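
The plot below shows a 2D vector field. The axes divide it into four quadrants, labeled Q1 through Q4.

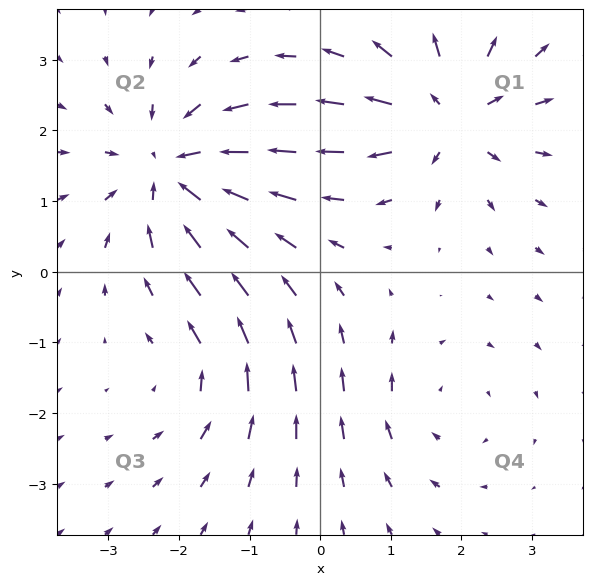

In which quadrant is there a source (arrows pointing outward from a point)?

The source sits at approximately (1.8, 2.2), which lies in quadrant Q1. The divergence there is about +5, positive as expected for a source.

Q1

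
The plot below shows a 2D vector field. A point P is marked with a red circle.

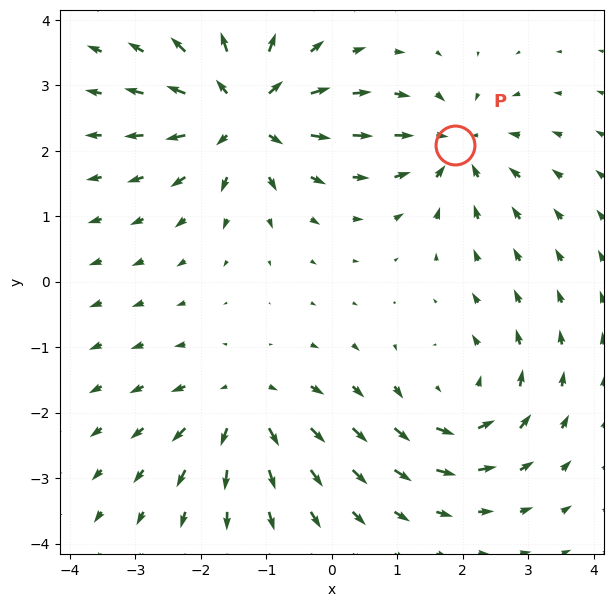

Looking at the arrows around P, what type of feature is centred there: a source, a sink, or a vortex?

At P (1.9, 2.1) the arrows converge inward. Divergence about -5, curl ≈0 — negative divergence with near-zero curl is a sink.

sink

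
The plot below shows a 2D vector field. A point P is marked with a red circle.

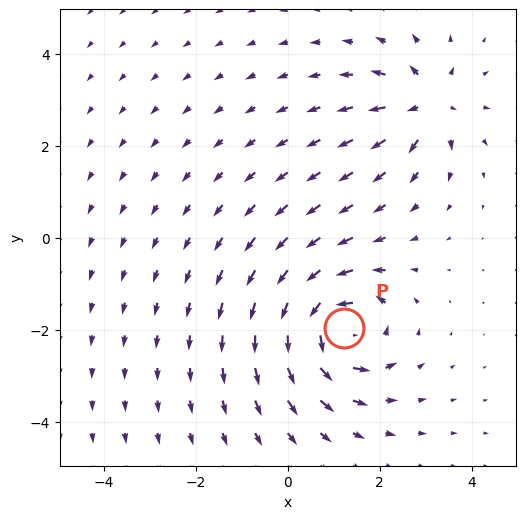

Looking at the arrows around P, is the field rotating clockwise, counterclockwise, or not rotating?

counterclockwise

Near P at (1.2, -2.0) the arrows circulate counterclockwise. The curl (z-component) there is about +6; positive curl means counterclockwise rotation.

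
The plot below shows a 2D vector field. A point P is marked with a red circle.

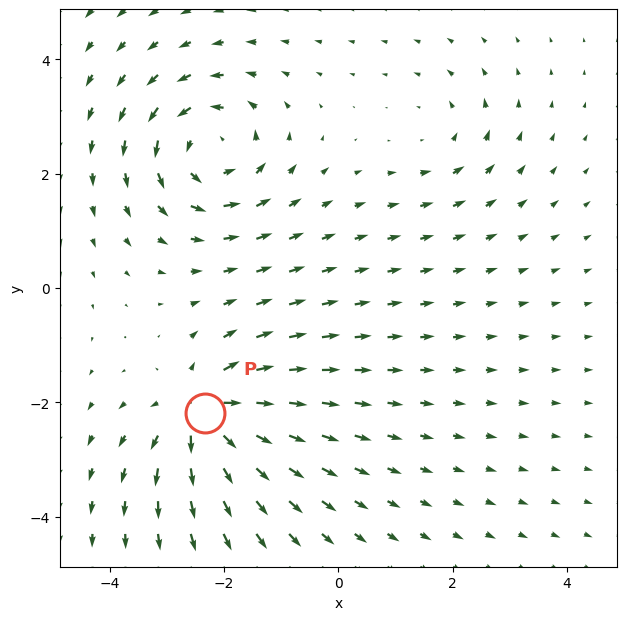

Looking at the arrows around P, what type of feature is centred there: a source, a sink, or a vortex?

source

At P (-2.3, -2.2) the arrows spread outward. Divergence about +6, curl ≈0 — positive divergence with near-zero curl is a source.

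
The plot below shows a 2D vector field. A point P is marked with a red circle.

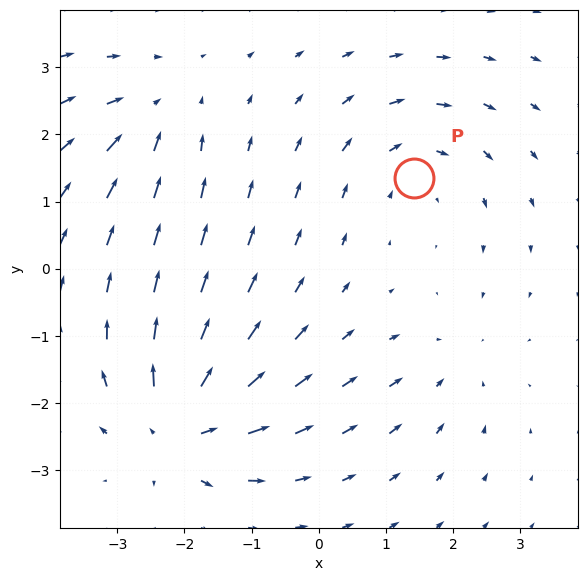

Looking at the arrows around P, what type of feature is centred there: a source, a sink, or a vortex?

vortex

At P (1.4, 1.4) the arrows circulate clockwise. Divergence ≈0, curl about -3 — near-zero divergence with nonzero curl is a vortex.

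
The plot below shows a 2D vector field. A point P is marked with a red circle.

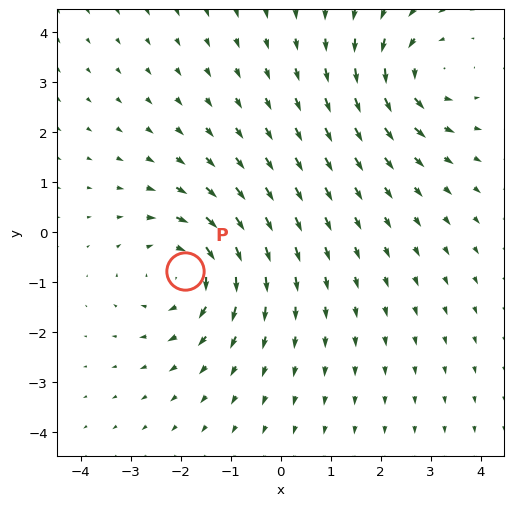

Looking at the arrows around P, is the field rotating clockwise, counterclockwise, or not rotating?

clockwise

Near P at (-1.9, -0.8) the arrows circulate clockwise. The curl (z-component) there is about -4; negative curl means clockwise rotation.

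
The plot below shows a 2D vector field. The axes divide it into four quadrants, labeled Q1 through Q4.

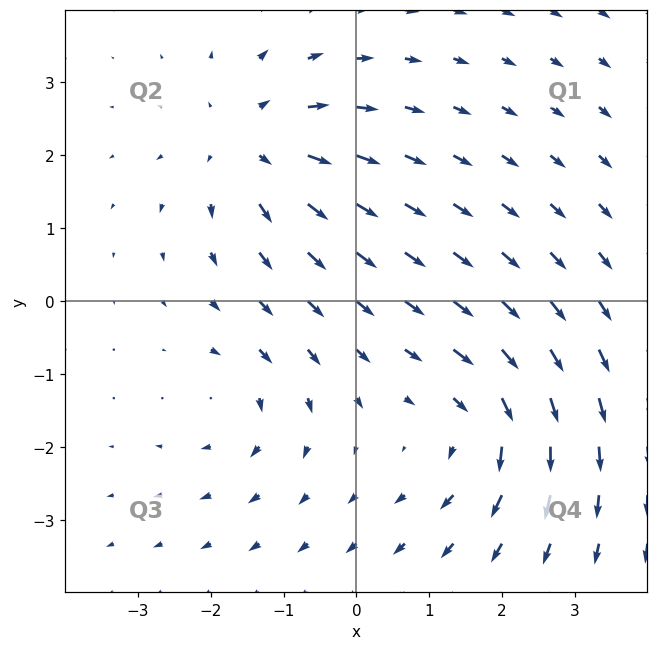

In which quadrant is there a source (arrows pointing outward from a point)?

The source sits at approximately (-1.4, 2.1), which lies in quadrant Q2. The divergence there is about +4, positive as expected for a source.

Q2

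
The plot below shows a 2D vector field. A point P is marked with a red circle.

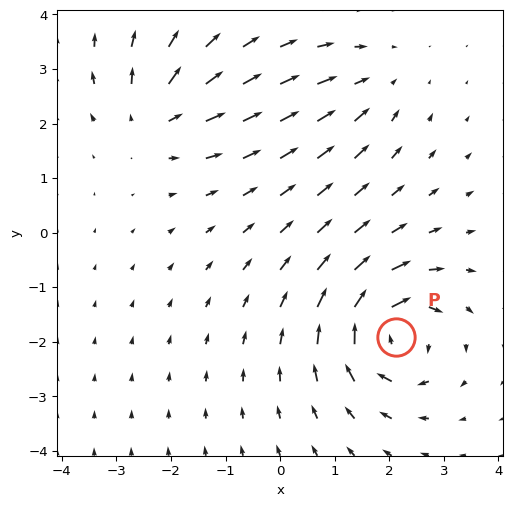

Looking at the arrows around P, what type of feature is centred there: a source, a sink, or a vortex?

At P (2.1, -1.9) the arrows circulate clockwise. Divergence ≈0, curl about -7 — near-zero divergence with nonzero curl is a vortex.

vortex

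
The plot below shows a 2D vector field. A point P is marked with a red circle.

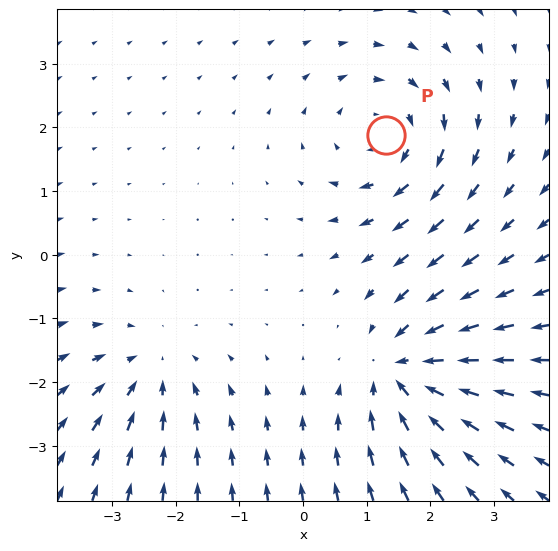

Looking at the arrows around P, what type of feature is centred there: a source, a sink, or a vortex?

At P (1.3, 1.9) the arrows circulate clockwise. Divergence ≈0, curl about -3 — near-zero divergence with nonzero curl is a vortex.

vortex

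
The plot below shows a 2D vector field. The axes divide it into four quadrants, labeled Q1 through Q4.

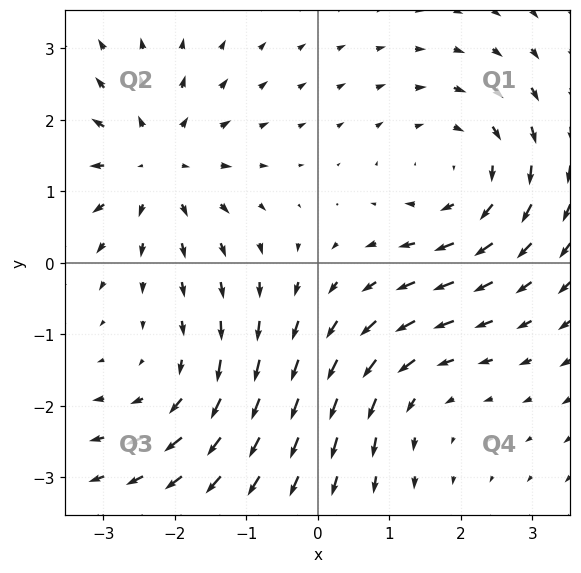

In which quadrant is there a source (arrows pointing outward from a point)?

The source sits at approximately (-2.3, 1.4), which lies in quadrant Q2. The divergence there is about +4, positive as expected for a source.

Q2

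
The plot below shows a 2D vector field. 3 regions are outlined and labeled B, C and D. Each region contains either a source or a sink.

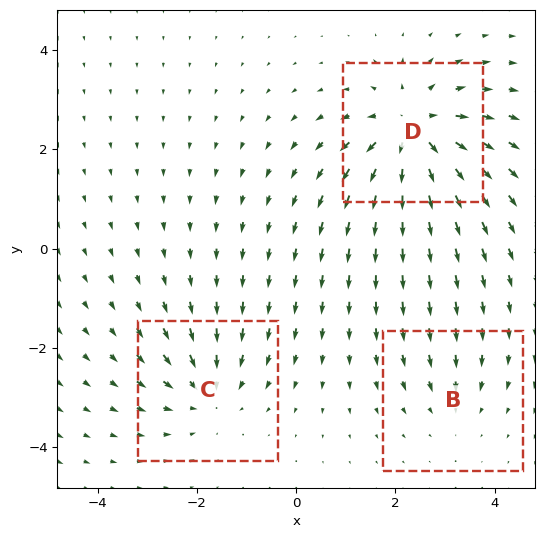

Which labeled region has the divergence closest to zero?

Divergence at each region's feature centre — B: about -2, C: about -3, D: about +5. Region B is closest to zero.

B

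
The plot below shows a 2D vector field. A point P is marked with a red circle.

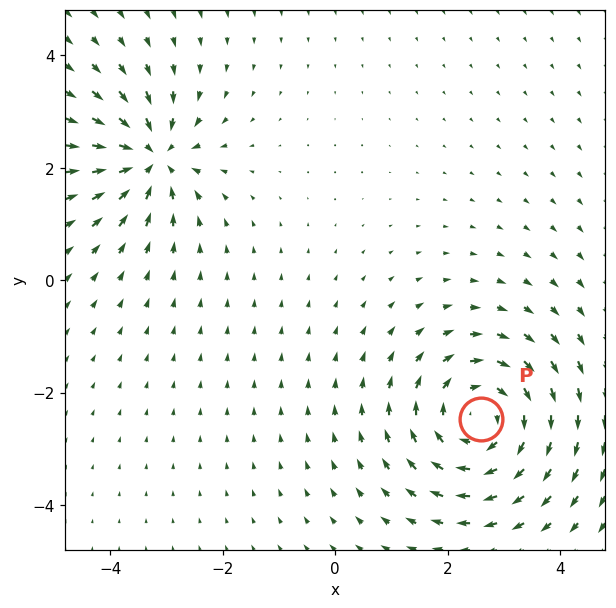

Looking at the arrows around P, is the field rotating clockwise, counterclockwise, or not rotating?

Near P at (2.6, -2.5) the arrows circulate clockwise. The curl (z-component) there is about -4; negative curl means clockwise rotation.

clockwise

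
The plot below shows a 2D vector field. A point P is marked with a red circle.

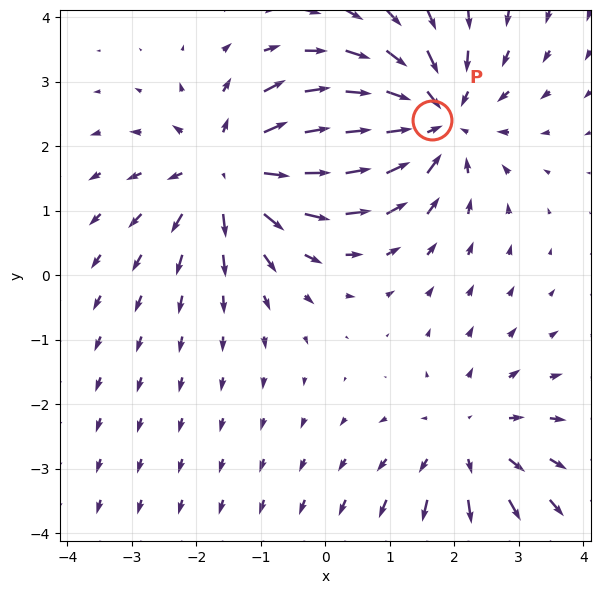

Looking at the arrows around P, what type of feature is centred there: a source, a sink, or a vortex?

At P (1.7, 2.4) the arrows converge inward. Divergence about -4, curl ≈0 — negative divergence with near-zero curl is a sink.

sink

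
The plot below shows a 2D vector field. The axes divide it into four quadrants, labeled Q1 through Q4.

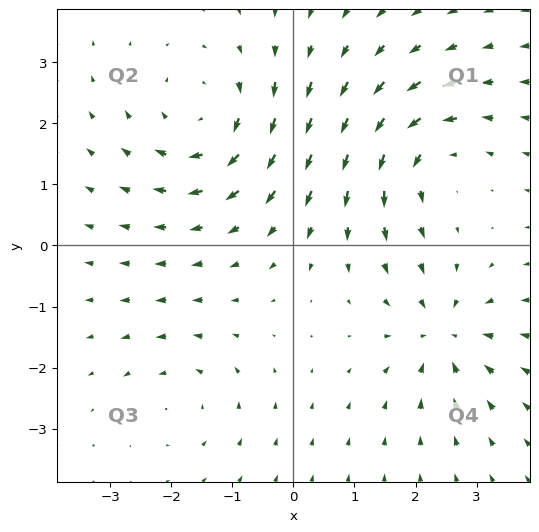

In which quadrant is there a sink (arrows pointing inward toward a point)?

The sink sits at approximately (2.5, -1.5), which lies in quadrant Q4. The divergence there is about -5, negative as expected for a sink.

Q4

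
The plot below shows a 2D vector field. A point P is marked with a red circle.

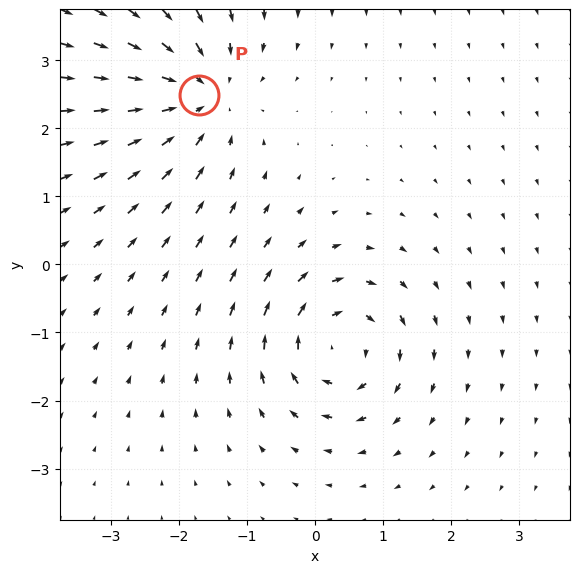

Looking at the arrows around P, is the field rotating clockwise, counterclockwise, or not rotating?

not rotating

Near P at (-1.7, 2.5) the arrows show no circulation. The curl there is ≈0.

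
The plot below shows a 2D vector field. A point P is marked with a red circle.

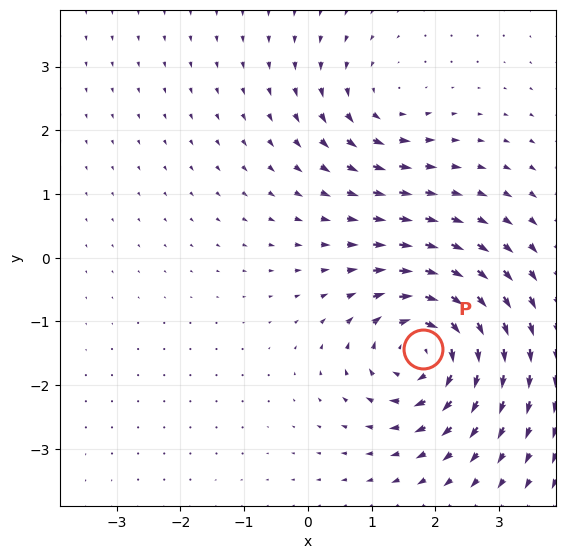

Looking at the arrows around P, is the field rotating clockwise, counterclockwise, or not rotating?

Near P at (1.8, -1.4) the arrows circulate clockwise. The curl (z-component) there is about -6; negative curl means clockwise rotation.

clockwise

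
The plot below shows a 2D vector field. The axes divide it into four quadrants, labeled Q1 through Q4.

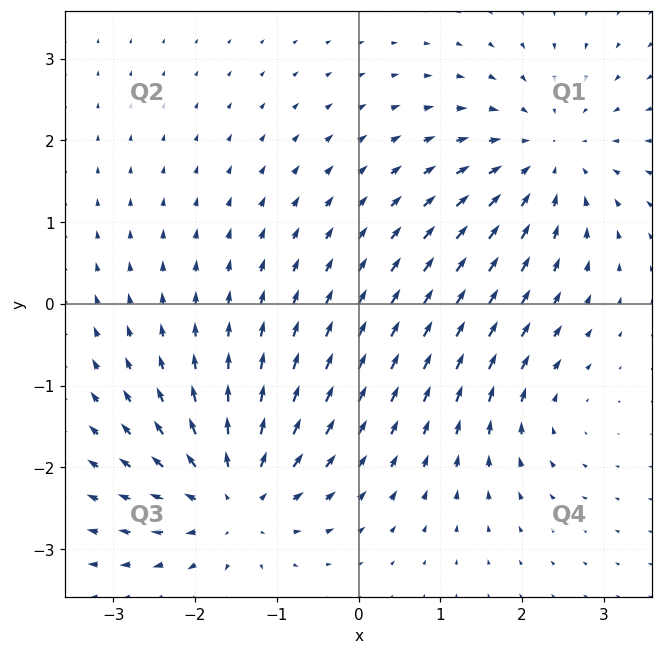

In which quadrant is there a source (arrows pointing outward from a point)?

Q3

The source sits at approximately (-1.5, -2.4), which lies in quadrant Q3. The divergence there is about +6, positive as expected for a source.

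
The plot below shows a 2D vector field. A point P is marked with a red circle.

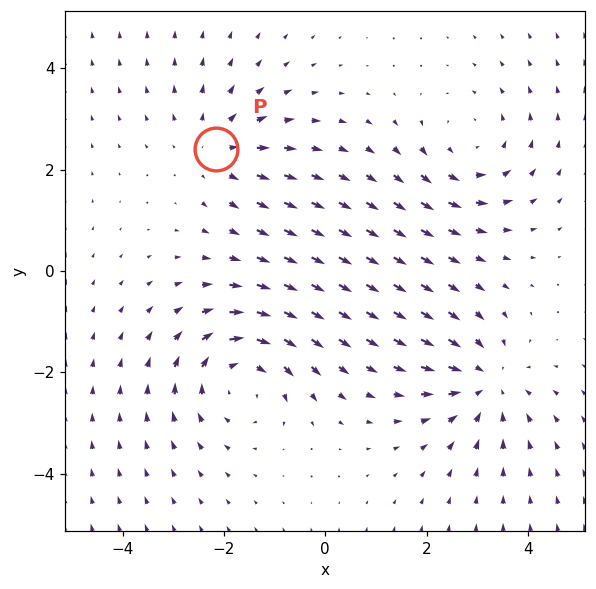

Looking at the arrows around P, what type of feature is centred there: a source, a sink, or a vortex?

At P (-2.2, 2.4) the arrows spread outward. Divergence about +3, curl ≈0 — positive divergence with near-zero curl is a source.

source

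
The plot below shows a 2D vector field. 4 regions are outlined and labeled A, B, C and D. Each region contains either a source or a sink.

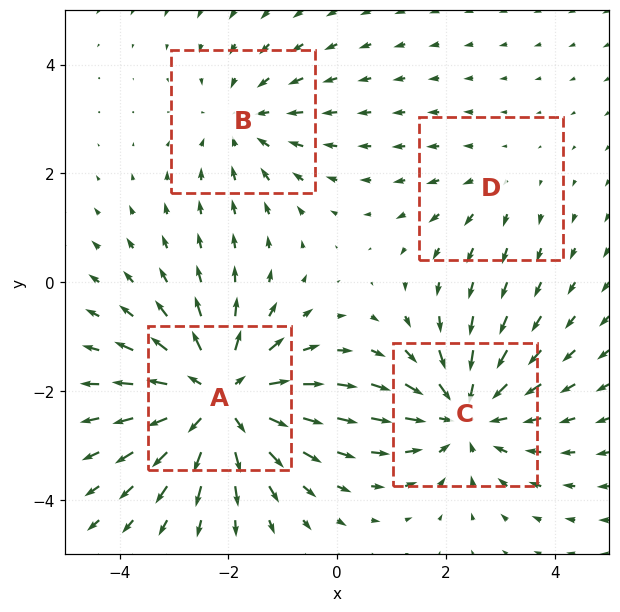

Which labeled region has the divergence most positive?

A

Divergence at each region's feature centre — A: about +6, B: about -3, C: about -4, D: about +2. Region A is most positive.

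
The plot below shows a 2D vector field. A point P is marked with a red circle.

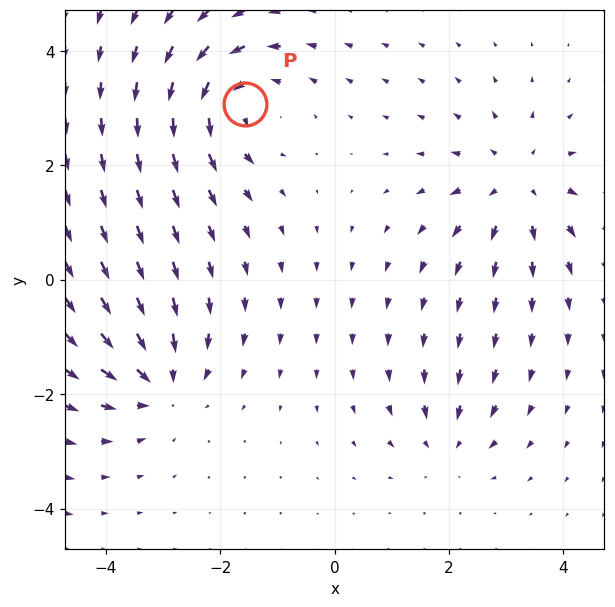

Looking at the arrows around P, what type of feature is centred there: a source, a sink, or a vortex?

vortex

At P (-1.6, 3.1) the arrows circulate counterclockwise. Divergence ≈0, curl about +5 — near-zero divergence with nonzero curl is a vortex.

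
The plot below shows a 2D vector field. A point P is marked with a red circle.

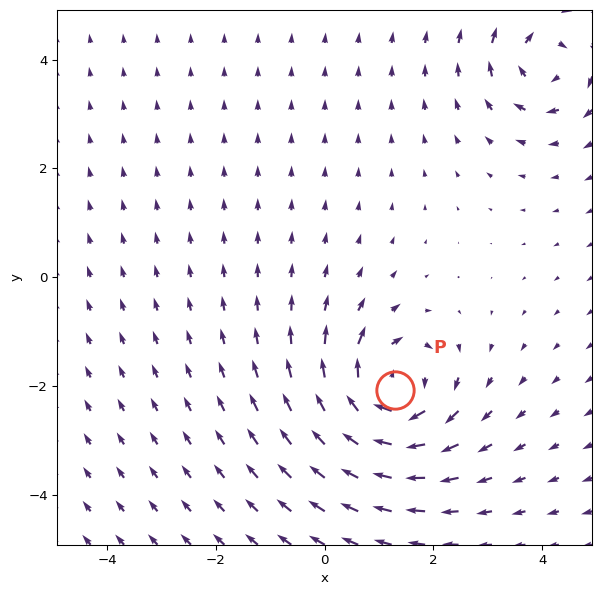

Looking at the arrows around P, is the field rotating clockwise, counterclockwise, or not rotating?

clockwise

Near P at (1.3, -2.1) the arrows circulate clockwise. The curl (z-component) there is about -6; negative curl means clockwise rotation.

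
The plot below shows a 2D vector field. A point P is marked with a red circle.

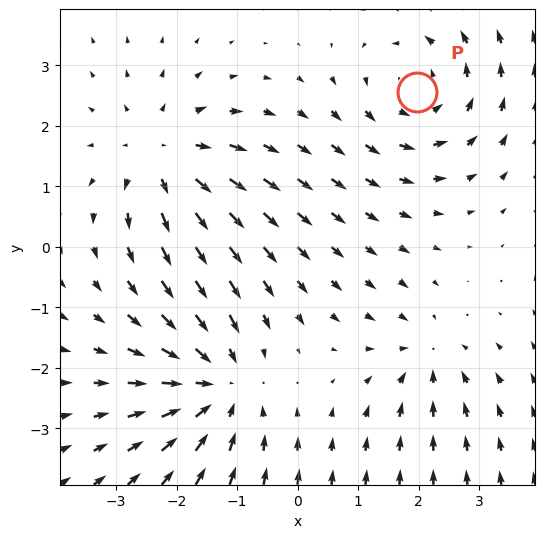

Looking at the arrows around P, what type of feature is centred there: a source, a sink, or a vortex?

At P (2.0, 2.6) the arrows circulate counterclockwise. Divergence ≈0, curl about +4 — near-zero divergence with nonzero curl is a vortex.

vortex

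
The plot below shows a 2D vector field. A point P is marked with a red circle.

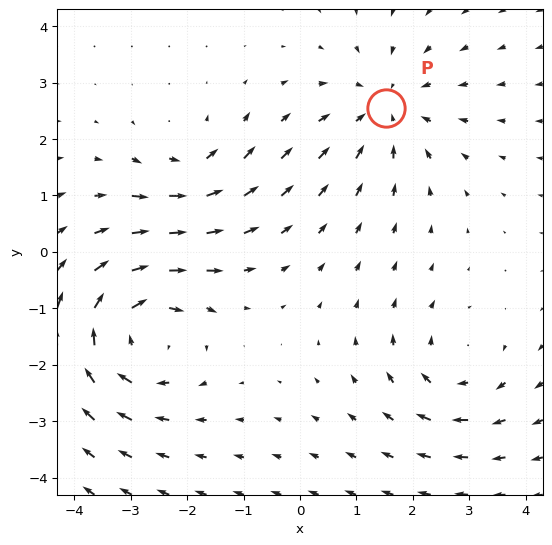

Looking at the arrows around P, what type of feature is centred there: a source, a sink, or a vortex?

At P (1.5, 2.6) the arrows converge inward. Divergence about -3, curl ≈0 — negative divergence with near-zero curl is a sink.

sink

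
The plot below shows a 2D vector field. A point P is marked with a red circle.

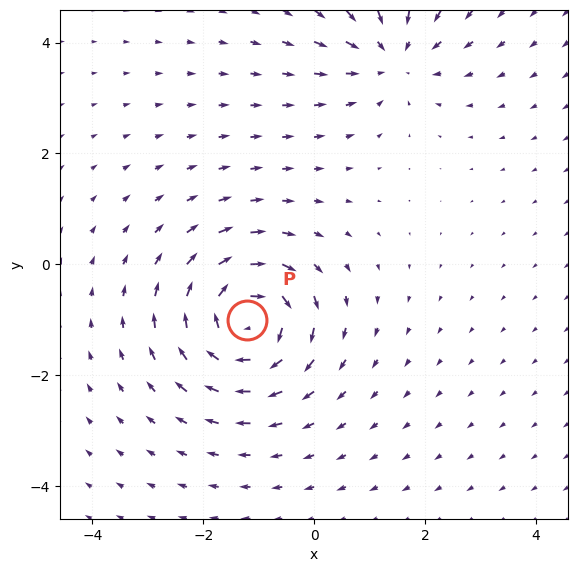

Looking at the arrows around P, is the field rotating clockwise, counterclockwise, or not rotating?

Near P at (-1.2, -1.0) the arrows circulate clockwise. The curl (z-component) there is about -6; negative curl means clockwise rotation.

clockwise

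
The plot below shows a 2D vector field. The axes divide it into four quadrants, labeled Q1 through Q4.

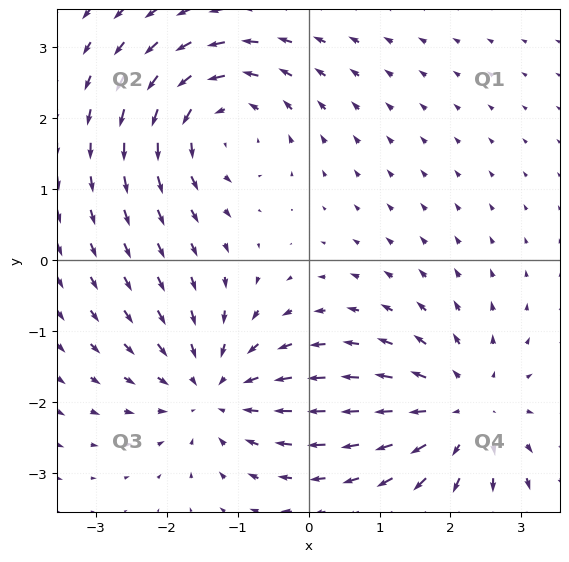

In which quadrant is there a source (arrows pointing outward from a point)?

The source sits at approximately (2.2, -2.1), which lies in quadrant Q4. The divergence there is about +4, positive as expected for a source.

Q4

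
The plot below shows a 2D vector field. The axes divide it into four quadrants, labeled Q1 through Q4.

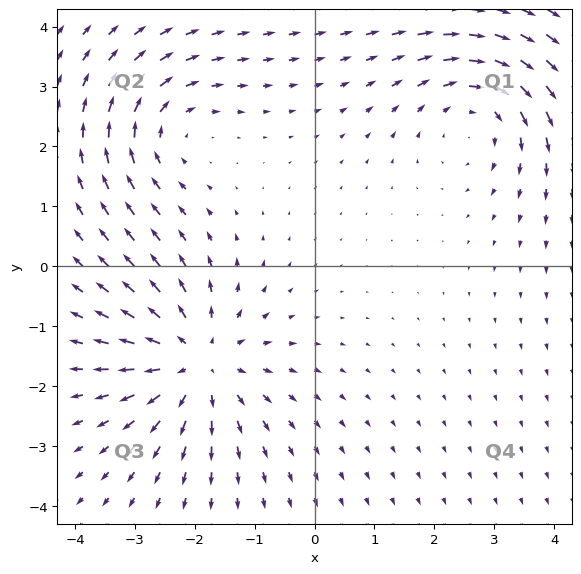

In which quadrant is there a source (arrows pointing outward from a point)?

The source sits at approximately (-2.0, -1.6), which lies in quadrant Q3. The divergence there is about +5, positive as expected for a source.

Q3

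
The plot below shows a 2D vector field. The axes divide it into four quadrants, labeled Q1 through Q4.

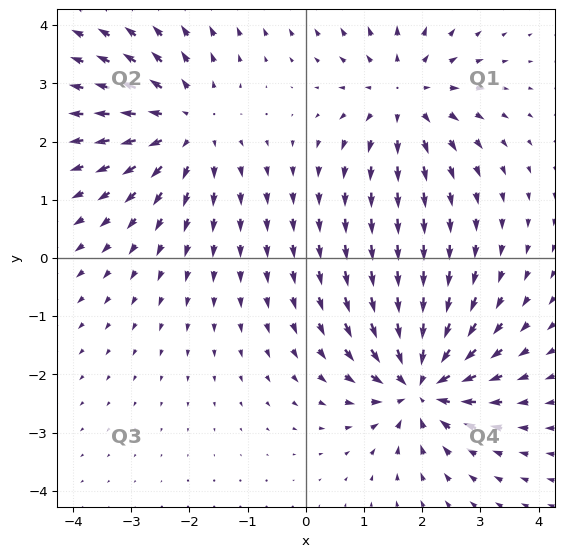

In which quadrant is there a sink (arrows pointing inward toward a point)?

The sink sits at approximately (2.0, -2.2), which lies in quadrant Q4. The divergence there is about -7, negative as expected for a sink.

Q4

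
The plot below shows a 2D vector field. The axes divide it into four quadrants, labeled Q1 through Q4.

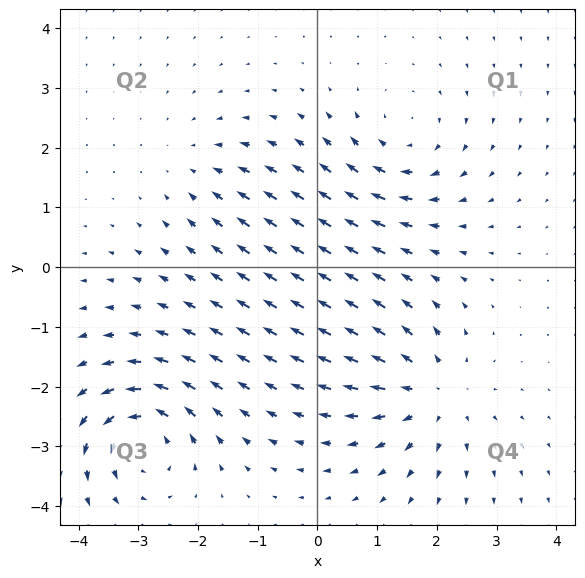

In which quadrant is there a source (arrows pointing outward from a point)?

The source sits at approximately (1.9, -2.1), which lies in quadrant Q4. The divergence there is about +5, positive as expected for a source.

Q4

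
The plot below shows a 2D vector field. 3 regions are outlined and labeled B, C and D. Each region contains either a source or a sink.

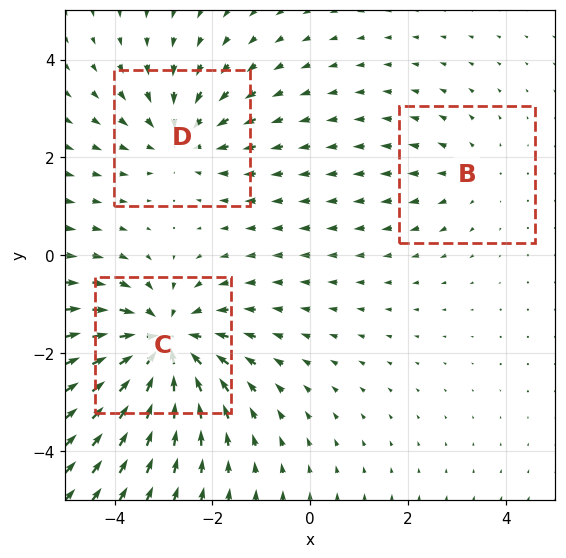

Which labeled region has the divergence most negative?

C

Divergence at each region's feature centre — B: about +2, C: about -5, D: about -3. Region C is most negative.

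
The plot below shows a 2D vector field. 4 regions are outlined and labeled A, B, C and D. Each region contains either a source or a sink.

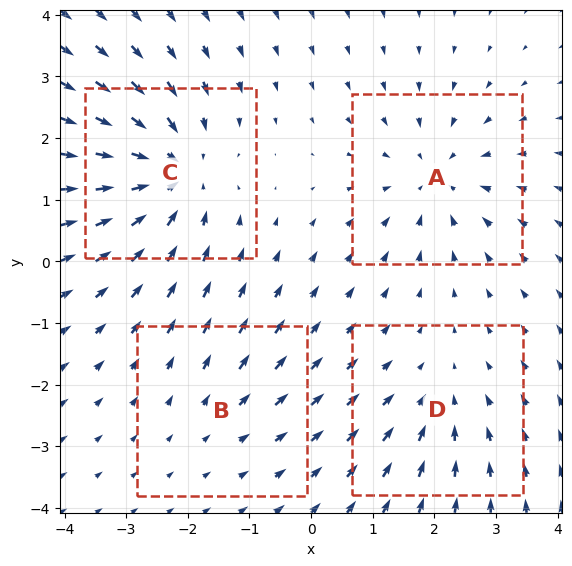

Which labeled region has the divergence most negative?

Divergence at each region's feature centre — A: about -4, B: about +2, C: about -6, D: about -3. Region C is most negative.

C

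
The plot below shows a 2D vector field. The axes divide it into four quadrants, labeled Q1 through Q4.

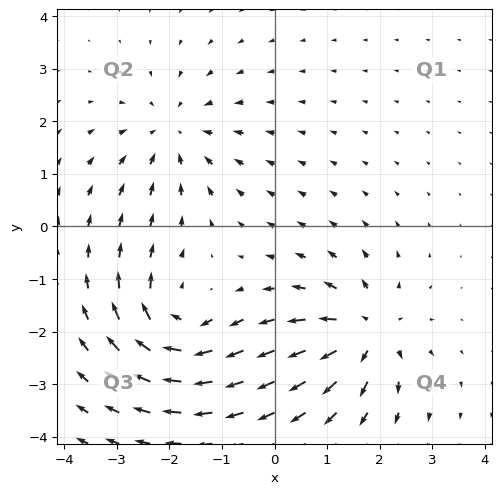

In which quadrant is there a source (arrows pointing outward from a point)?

The source sits at approximately (1.8, -2.0), which lies in quadrant Q4. The divergence there is about +6, positive as expected for a source.

Q4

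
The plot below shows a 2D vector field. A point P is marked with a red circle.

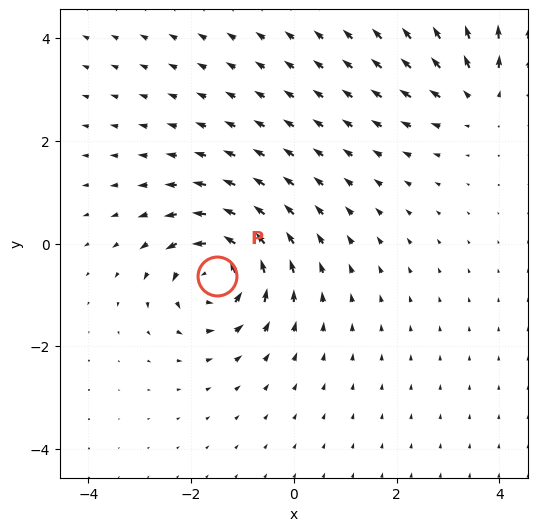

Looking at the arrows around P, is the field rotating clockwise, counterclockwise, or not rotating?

Near P at (-1.5, -0.6) the arrows circulate counterclockwise. The curl (z-component) there is about +6; positive curl means counterclockwise rotation.

counterclockwise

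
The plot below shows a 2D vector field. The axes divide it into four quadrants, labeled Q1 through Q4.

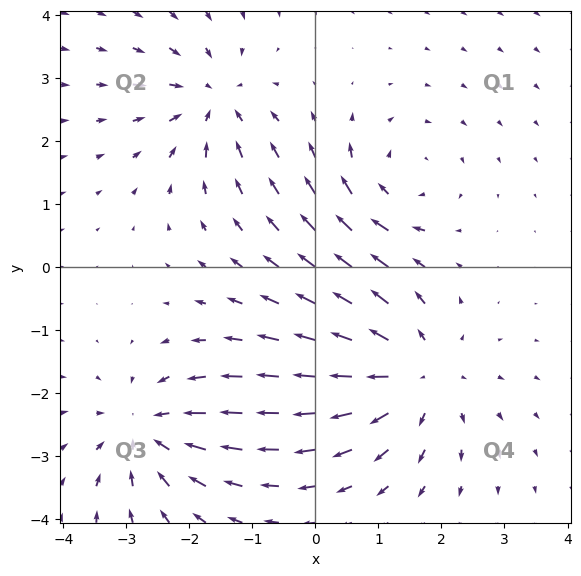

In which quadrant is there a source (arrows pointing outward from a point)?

Q4

The source sits at approximately (1.6, -1.7), which lies in quadrant Q4. The divergence there is about +5, positive as expected for a source.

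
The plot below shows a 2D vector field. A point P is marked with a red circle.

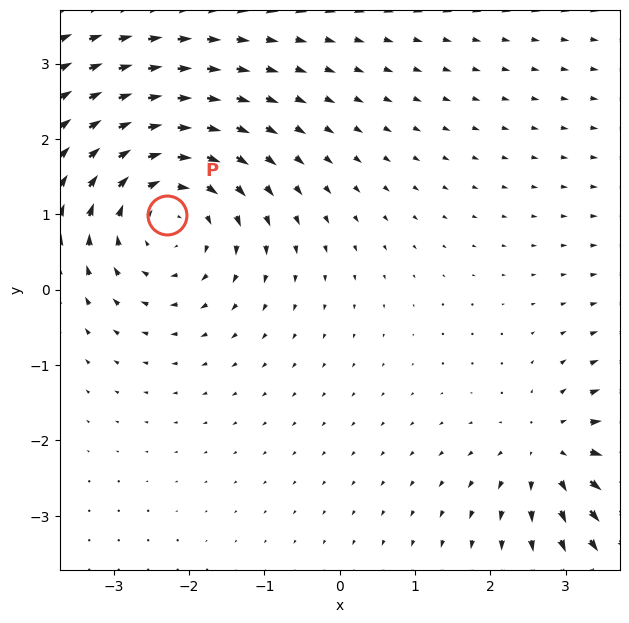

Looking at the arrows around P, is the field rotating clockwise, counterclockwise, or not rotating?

Near P at (-2.3, 1.0) the arrows circulate clockwise. The curl (z-component) there is about -4; negative curl means clockwise rotation.

clockwise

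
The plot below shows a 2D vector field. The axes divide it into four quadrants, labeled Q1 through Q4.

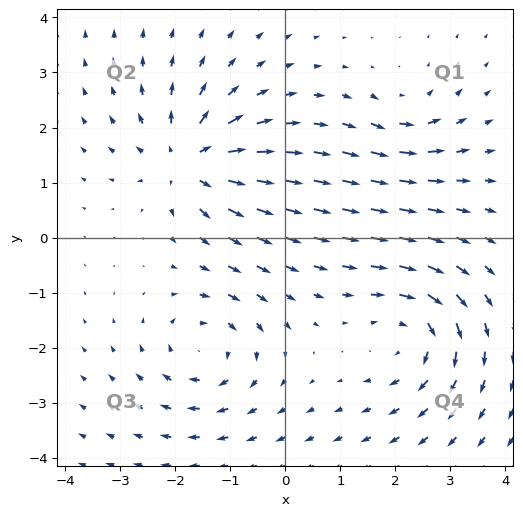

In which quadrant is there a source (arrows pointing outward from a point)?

The source sits at approximately (-1.7, 1.4), which lies in quadrant Q2. The divergence there is about +6, positive as expected for a source.

Q2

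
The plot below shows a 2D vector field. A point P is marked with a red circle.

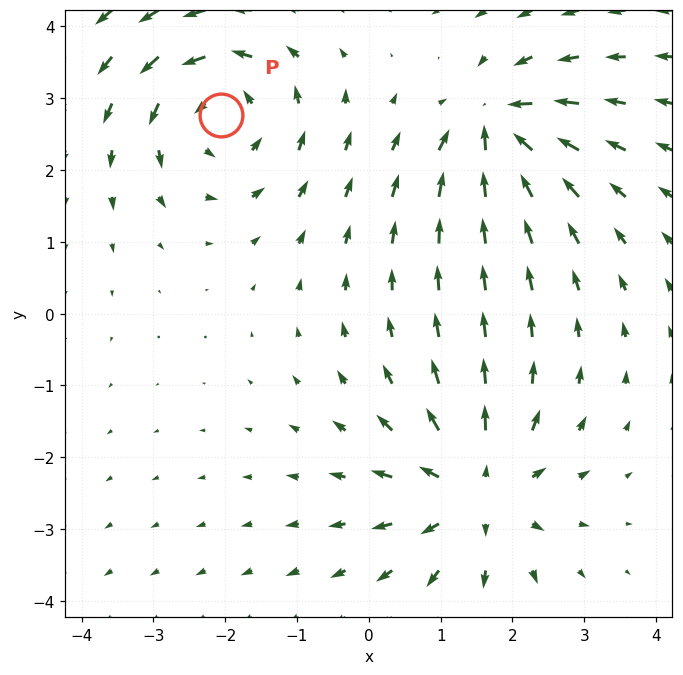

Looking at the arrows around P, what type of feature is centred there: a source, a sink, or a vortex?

vortex

At P (-2.1, 2.8) the arrows circulate counterclockwise. Divergence ≈0, curl about +5 — near-zero divergence with nonzero curl is a vortex.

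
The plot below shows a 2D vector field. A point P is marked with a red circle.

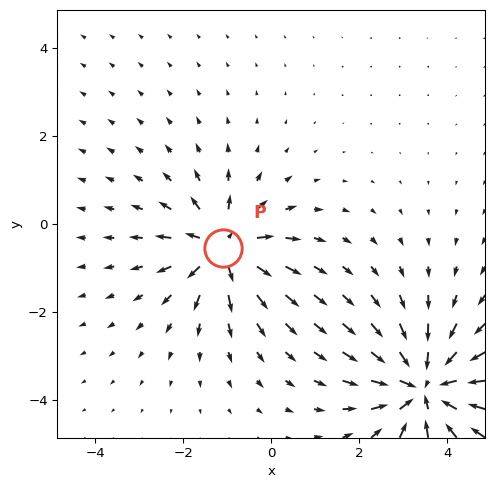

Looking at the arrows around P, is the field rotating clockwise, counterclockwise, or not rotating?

not rotating

Near P at (-1.1, -0.6) the arrows show no circulation. The curl there is ≈0.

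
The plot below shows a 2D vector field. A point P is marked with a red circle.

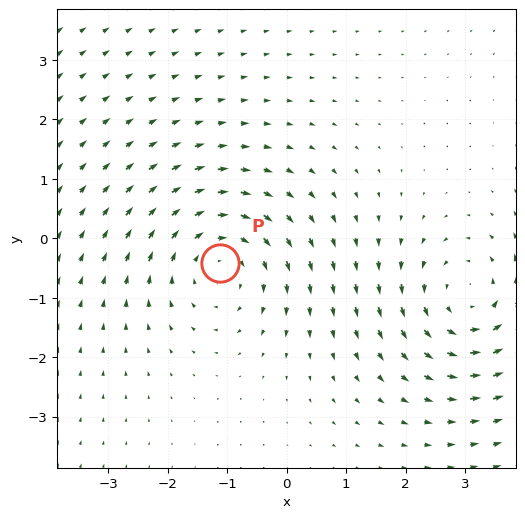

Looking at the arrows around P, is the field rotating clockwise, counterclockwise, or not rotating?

Near P at (-1.1, -0.4) the arrows circulate clockwise. The curl (z-component) there is about -2; negative curl means clockwise rotation.

clockwise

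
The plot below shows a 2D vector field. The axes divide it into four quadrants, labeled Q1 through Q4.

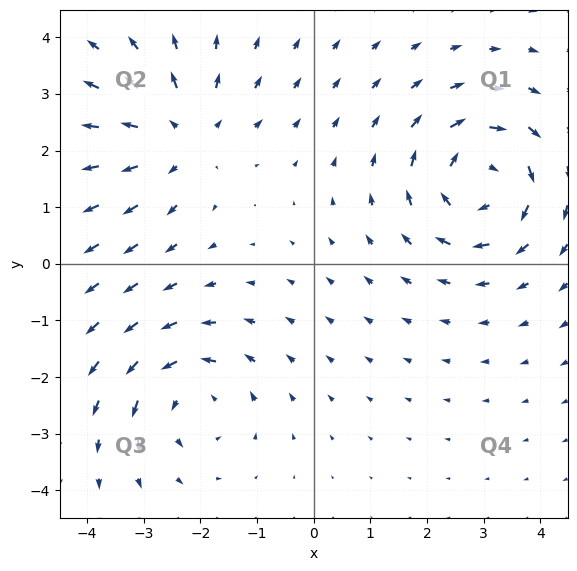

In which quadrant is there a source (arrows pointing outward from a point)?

The source sits at approximately (-2.4, 2.3), which lies in quadrant Q2. The divergence there is about +4, positive as expected for a source.

Q2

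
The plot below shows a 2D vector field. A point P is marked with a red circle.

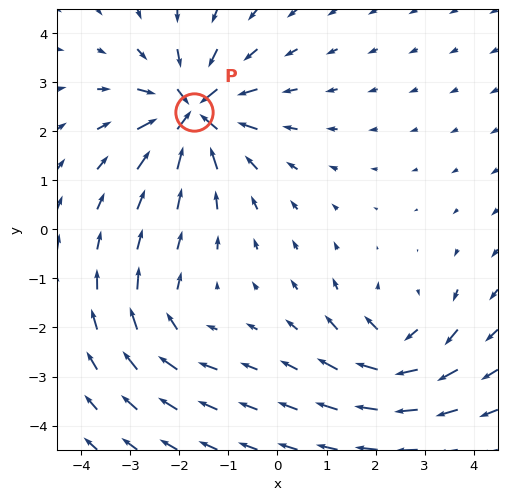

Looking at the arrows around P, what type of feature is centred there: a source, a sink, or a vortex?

At P (-1.7, 2.4) the arrows converge inward. Divergence about -7, curl ≈0 — negative divergence with near-zero curl is a sink.

sink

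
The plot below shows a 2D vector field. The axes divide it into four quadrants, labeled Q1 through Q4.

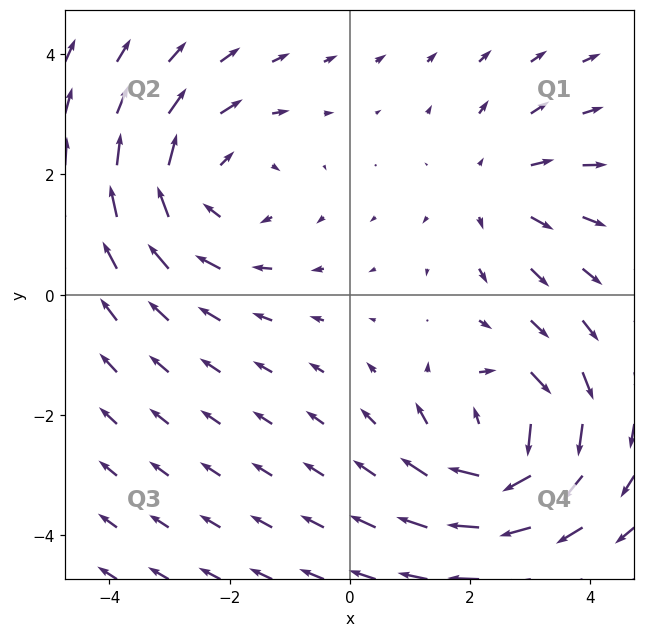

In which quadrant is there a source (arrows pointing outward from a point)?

Q1

The source sits at approximately (2.4, 1.8), which lies in quadrant Q1. The divergence there is about +3, positive as expected for a source.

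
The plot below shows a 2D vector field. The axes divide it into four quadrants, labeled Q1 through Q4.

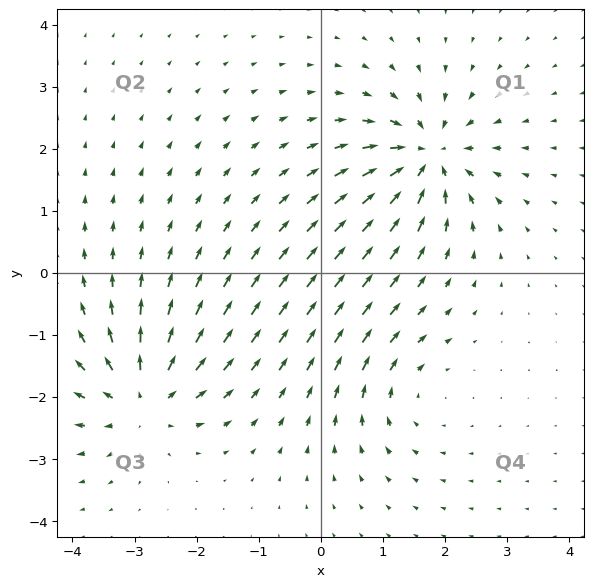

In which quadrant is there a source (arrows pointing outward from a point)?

The source sits at approximately (-2.8, -2.0), which lies in quadrant Q3. The divergence there is about +5, positive as expected for a source.

Q3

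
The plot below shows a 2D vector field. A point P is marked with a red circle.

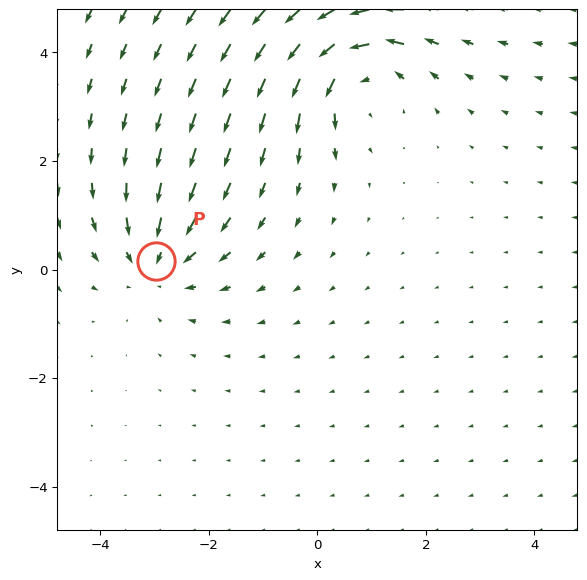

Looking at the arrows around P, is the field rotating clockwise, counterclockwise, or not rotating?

Near P at (-3.0, 0.2) the arrows show no circulation. The curl there is ≈0.

not rotating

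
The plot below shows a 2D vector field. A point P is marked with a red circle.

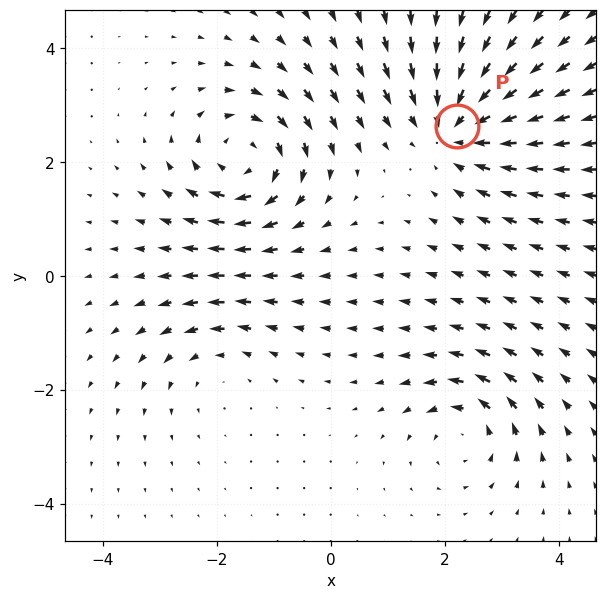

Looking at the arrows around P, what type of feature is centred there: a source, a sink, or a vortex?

At P (2.2, 2.6) the arrows converge inward. Divergence about -5, curl ≈0 — negative divergence with near-zero curl is a sink.

sink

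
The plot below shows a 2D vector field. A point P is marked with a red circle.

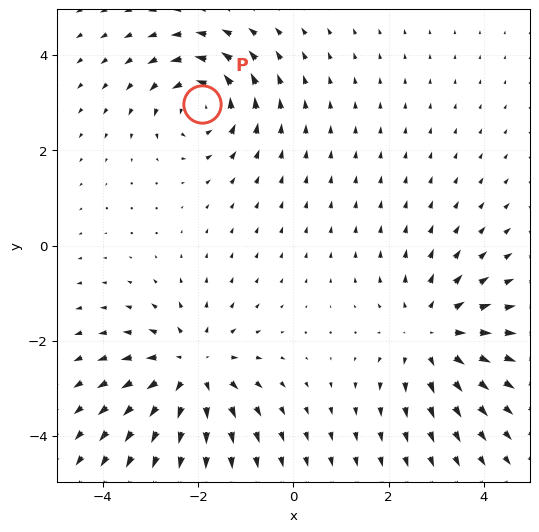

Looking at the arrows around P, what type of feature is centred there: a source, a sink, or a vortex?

vortex

At P (-1.9, 3.0) the arrows circulate counterclockwise. Divergence ≈0, curl about +4 — near-zero divergence with nonzero curl is a vortex.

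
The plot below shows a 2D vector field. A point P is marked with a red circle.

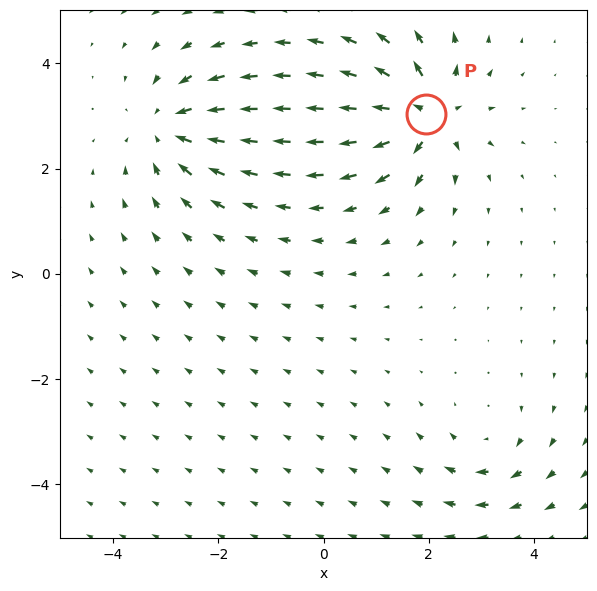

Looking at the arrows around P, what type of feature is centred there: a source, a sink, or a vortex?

At P (1.9, 3.0) the arrows spread outward. Divergence about +6, curl ≈0 — positive divergence with near-zero curl is a source.

source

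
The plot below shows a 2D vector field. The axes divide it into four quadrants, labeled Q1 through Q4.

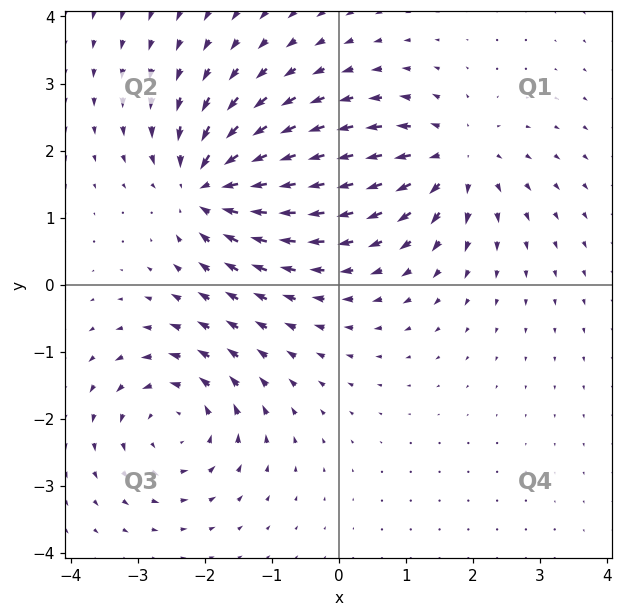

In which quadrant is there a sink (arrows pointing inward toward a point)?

Q2

The sink sits at approximately (-1.9, 1.5), which lies in quadrant Q2. The divergence there is about -4, negative as expected for a sink.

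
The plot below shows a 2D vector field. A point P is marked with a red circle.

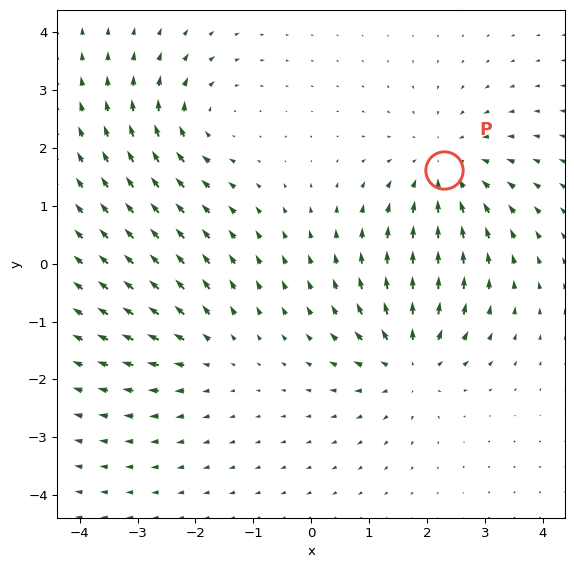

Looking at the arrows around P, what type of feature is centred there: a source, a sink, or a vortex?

At P (2.3, 1.6) the arrows converge inward. Divergence about -4, curl ≈0 — negative divergence with near-zero curl is a sink.

sink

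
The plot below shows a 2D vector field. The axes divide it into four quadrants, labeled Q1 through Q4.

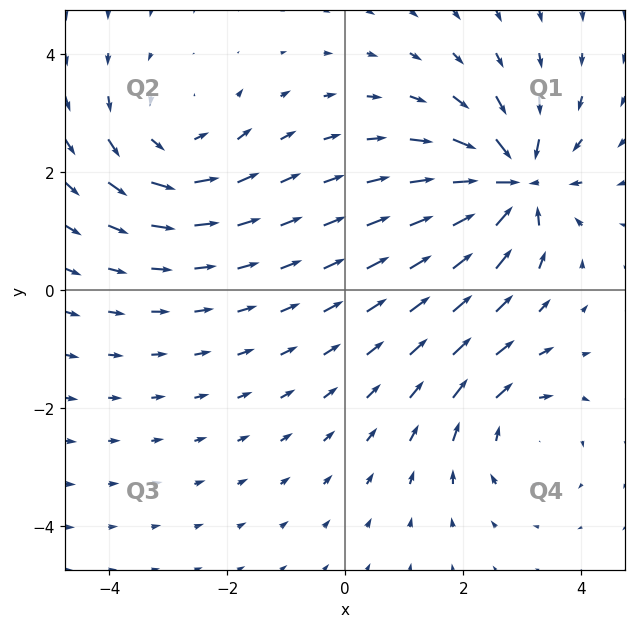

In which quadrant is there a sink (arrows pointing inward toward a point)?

The sink sits at approximately (2.8, 1.8), which lies in quadrant Q1. The divergence there is about -6, negative as expected for a sink.

Q1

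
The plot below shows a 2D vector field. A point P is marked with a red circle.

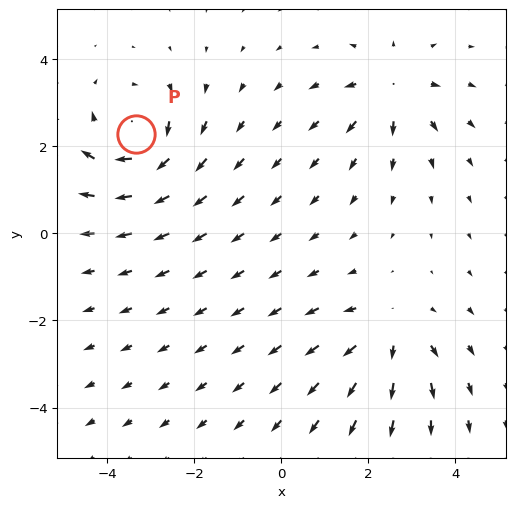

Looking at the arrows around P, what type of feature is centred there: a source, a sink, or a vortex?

vortex

At P (-3.3, 2.3) the arrows circulate clockwise. Divergence ≈0, curl about -6 — near-zero divergence with nonzero curl is a vortex.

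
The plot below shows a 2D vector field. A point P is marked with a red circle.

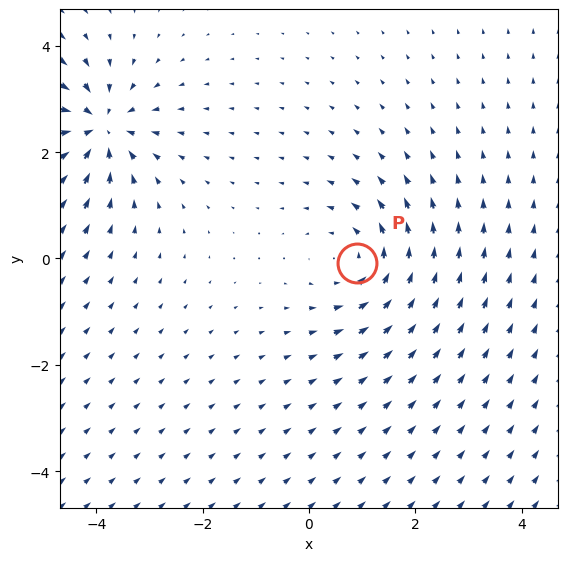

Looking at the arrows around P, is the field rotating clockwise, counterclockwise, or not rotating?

counterclockwise

Near P at (0.9, -0.1) the arrows circulate counterclockwise. The curl (z-component) there is about +3; positive curl means counterclockwise rotation.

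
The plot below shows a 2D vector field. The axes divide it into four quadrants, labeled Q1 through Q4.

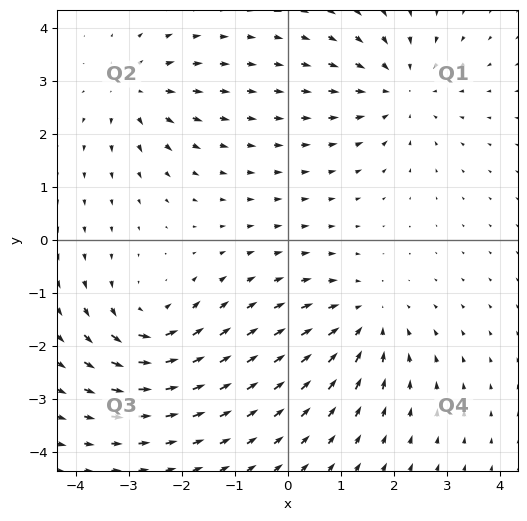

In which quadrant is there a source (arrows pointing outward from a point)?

Q2

The source sits at approximately (-2.9, 2.8), which lies in quadrant Q2. The divergence there is about +5, positive as expected for a source.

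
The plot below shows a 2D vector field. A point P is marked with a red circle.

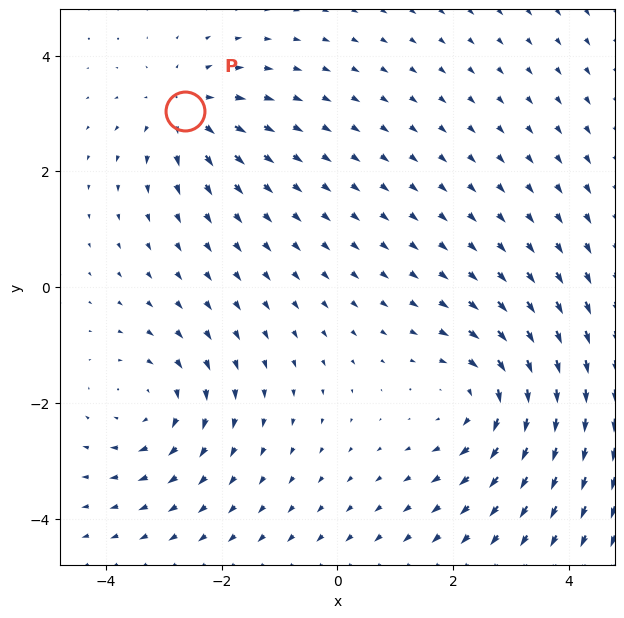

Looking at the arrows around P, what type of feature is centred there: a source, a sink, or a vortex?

source

At P (-2.6, 3.0) the arrows spread outward. Divergence about +4, curl ≈0 — positive divergence with near-zero curl is a source.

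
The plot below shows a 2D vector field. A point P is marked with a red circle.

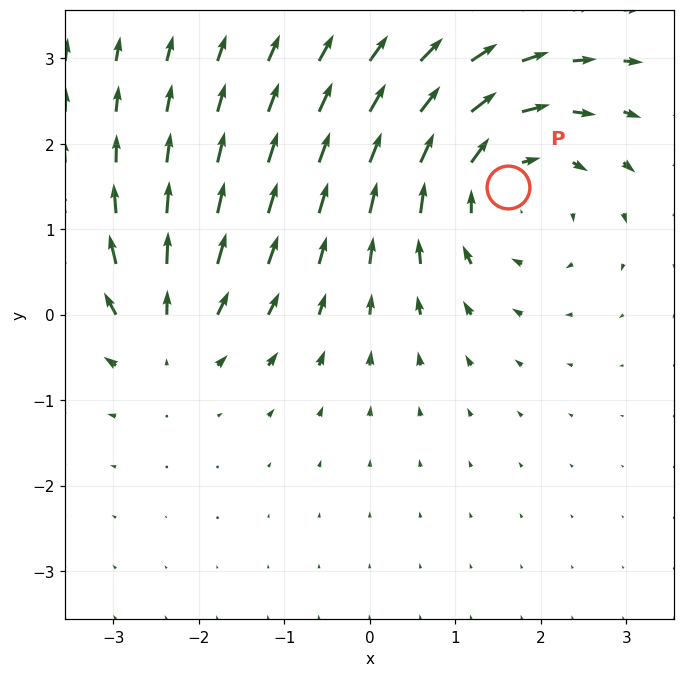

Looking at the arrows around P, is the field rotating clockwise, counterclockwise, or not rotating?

Near P at (1.6, 1.5) the arrows circulate clockwise. The curl (z-component) there is about -3; negative curl means clockwise rotation.

clockwise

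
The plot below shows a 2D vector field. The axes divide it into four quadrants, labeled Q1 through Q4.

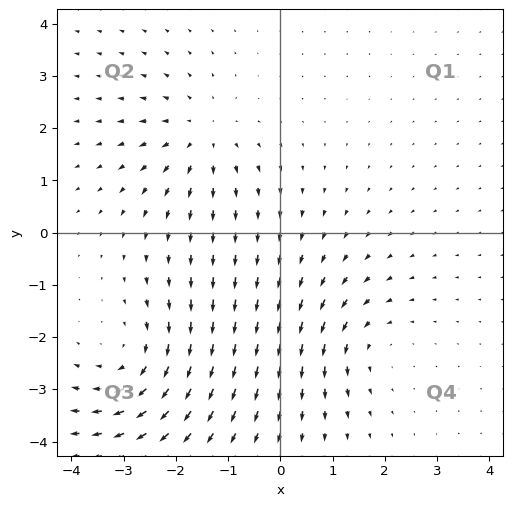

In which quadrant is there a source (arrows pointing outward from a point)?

Q2

The source sits at approximately (-1.5, 1.9), which lies in quadrant Q2. The divergence there is about +3, positive as expected for a source.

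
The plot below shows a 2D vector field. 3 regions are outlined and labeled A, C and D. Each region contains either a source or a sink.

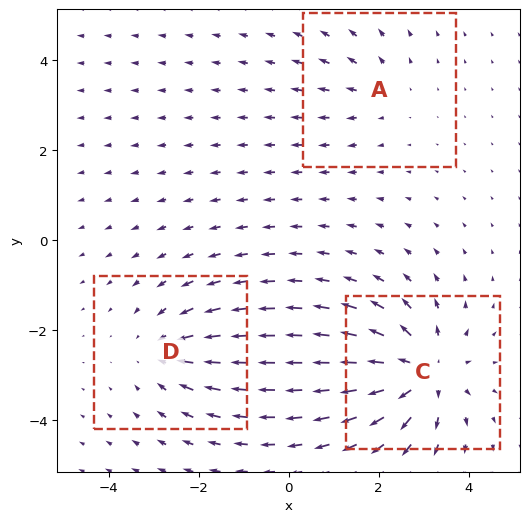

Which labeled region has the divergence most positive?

Divergence at each region's feature centre — A: about +2, C: about +5, D: about -3. Region C is most positive.

C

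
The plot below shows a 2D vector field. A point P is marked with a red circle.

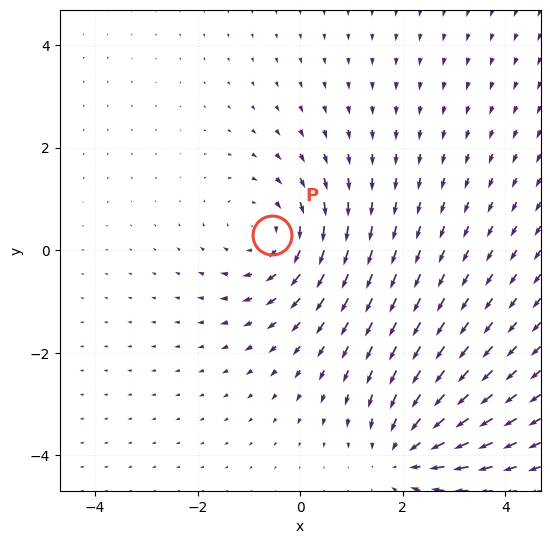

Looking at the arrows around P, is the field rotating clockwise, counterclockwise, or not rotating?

clockwise

Near P at (-0.6, 0.3) the arrows circulate clockwise. The curl (z-component) there is about -4; negative curl means clockwise rotation.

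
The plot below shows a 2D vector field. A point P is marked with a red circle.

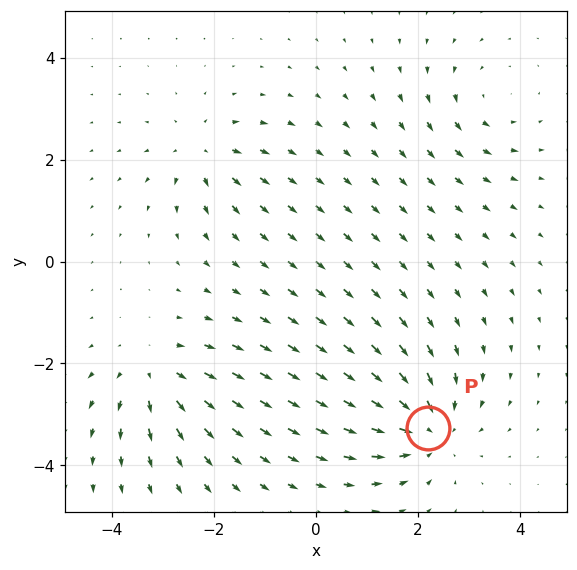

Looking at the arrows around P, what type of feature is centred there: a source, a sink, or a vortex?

sink

At P (2.2, -3.3) the arrows converge inward. Divergence about -5, curl ≈0 — negative divergence with near-zero curl is a sink.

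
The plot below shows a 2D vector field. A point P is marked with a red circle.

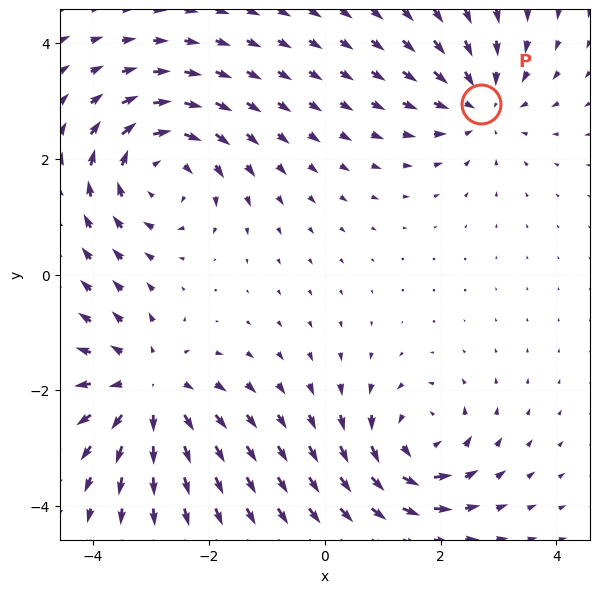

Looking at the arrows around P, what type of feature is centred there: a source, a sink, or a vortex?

At P (2.7, 3.0) the arrows converge inward. Divergence about -3, curl ≈0 — negative divergence with near-zero curl is a sink.

sink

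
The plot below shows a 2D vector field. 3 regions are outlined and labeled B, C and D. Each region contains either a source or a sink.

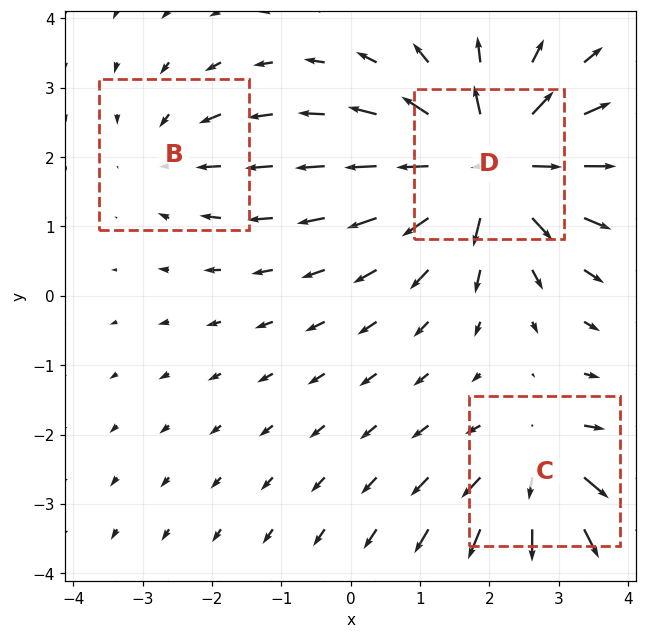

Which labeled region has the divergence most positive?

D

Divergence at each region's feature centre — B: about -2, C: about +3, D: about +5. Region D is most positive.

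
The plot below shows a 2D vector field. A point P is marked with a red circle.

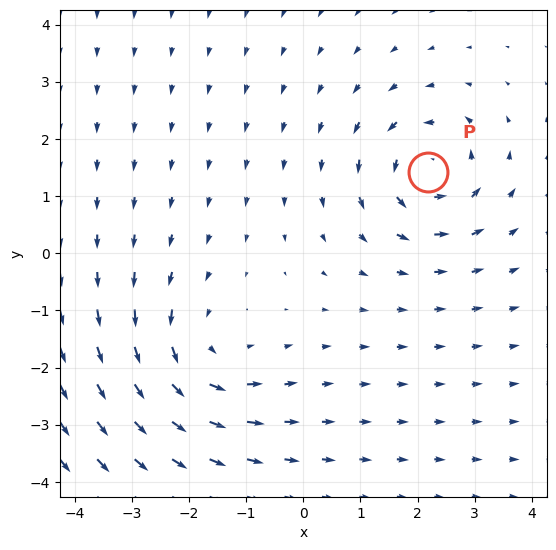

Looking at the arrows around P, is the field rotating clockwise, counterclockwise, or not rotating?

Near P at (2.2, 1.4) the arrows circulate counterclockwise. The curl (z-component) there is about +4; positive curl means counterclockwise rotation.

counterclockwise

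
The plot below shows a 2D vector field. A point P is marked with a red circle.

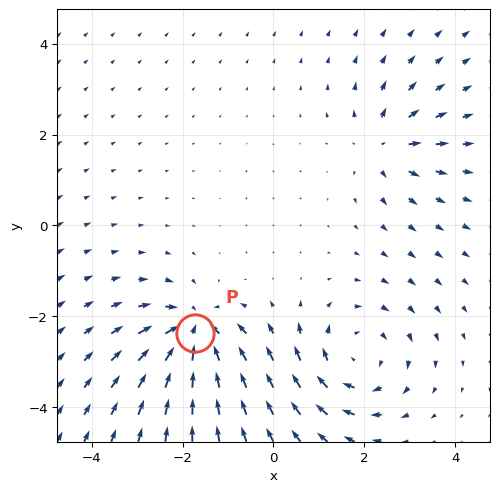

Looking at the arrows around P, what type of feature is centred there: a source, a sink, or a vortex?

sink

At P (-1.7, -2.4) the arrows converge inward. Divergence about -6, curl ≈0 — negative divergence with near-zero curl is a sink.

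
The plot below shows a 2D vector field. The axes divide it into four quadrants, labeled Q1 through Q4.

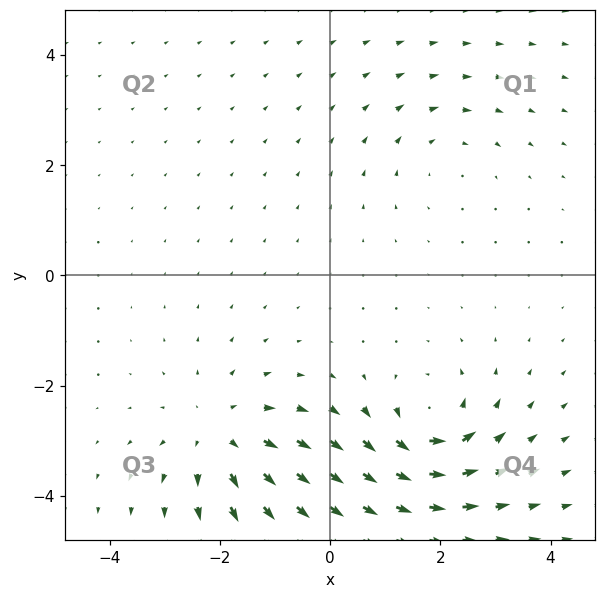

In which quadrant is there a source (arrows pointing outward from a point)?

Q3

The source sits at approximately (-2.0, -2.9), which lies in quadrant Q3. The divergence there is about +4, positive as expected for a source.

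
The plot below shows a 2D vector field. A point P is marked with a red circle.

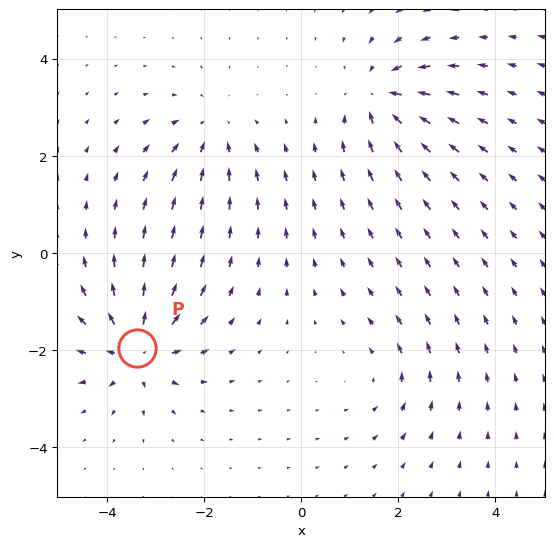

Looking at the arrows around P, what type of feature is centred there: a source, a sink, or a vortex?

source

At P (-3.4, -2.0) the arrows spread outward. Divergence about +7, curl ≈0 — positive divergence with near-zero curl is a source.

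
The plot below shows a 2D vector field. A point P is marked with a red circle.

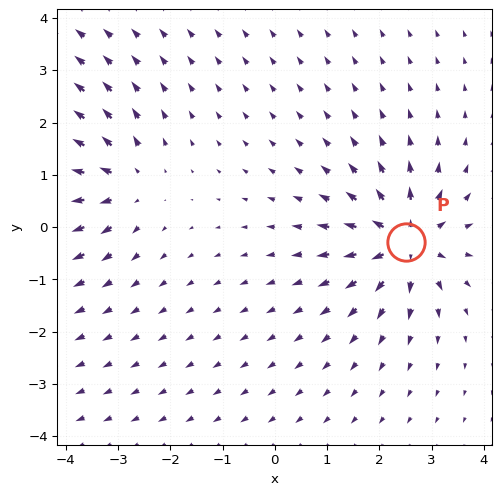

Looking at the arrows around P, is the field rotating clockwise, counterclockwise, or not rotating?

not rotating

Near P at (2.5, -0.3) the arrows show no circulation. The curl there is ≈0.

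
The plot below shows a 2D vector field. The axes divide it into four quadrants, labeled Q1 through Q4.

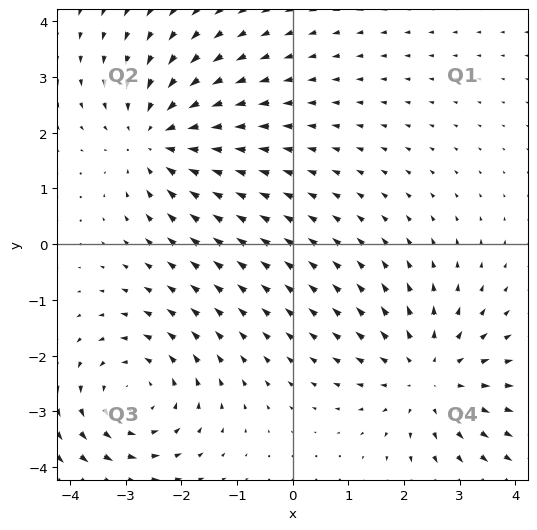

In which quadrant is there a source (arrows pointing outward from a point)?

The source sits at approximately (2.4, -2.4), which lies in quadrant Q4. The divergence there is about +3, positive as expected for a source.

Q4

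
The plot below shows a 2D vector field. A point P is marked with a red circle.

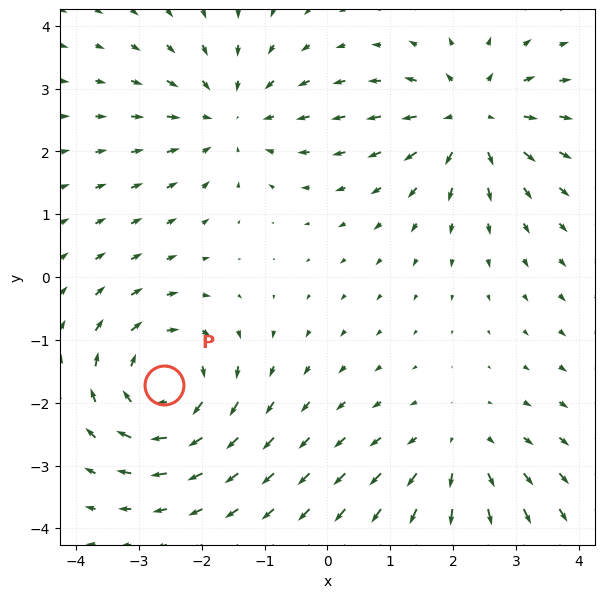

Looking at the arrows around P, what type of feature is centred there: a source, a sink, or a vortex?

vortex

At P (-2.6, -1.7) the arrows circulate clockwise. Divergence ≈0, curl about -6 — near-zero divergence with nonzero curl is a vortex.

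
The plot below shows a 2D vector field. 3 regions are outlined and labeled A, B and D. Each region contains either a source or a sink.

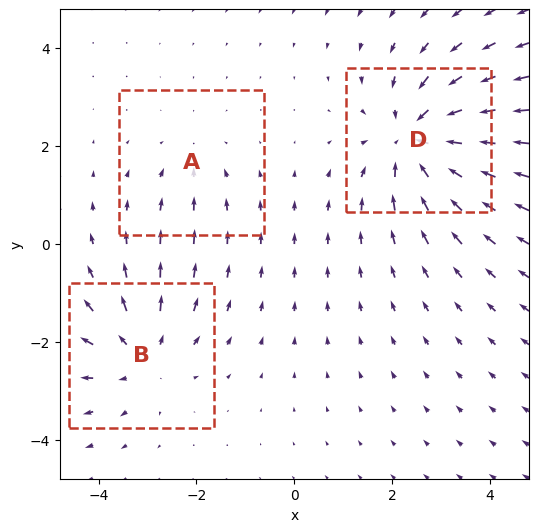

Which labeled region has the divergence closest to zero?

Divergence at each region's feature centre — A: about -2, B: about +3, D: about -4. Region A is closest to zero.

A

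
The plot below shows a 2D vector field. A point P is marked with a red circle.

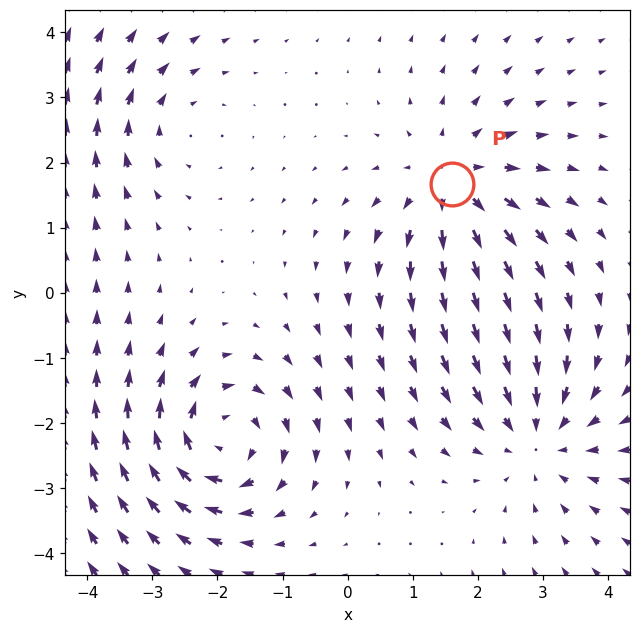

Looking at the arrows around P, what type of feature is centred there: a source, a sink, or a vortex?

source

At P (1.6, 1.7) the arrows spread outward. Divergence about +5, curl ≈0 — positive divergence with near-zero curl is a source.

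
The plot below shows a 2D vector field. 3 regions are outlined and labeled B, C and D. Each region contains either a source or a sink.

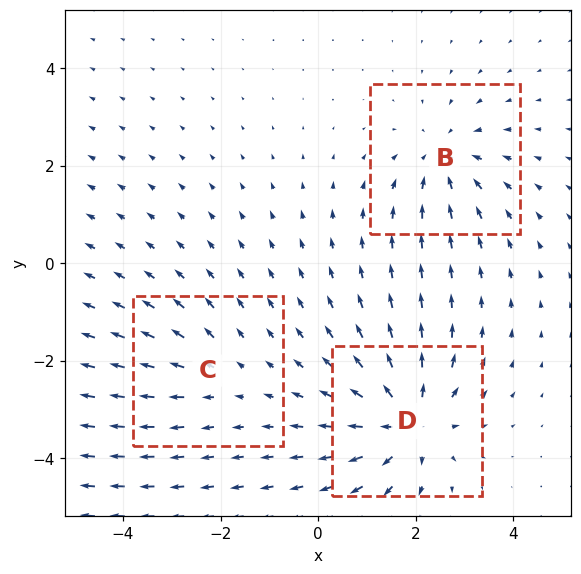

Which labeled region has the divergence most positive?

Divergence at each region's feature centre — B: about -3, C: about +2, D: about +5. Region D is most positive.

D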